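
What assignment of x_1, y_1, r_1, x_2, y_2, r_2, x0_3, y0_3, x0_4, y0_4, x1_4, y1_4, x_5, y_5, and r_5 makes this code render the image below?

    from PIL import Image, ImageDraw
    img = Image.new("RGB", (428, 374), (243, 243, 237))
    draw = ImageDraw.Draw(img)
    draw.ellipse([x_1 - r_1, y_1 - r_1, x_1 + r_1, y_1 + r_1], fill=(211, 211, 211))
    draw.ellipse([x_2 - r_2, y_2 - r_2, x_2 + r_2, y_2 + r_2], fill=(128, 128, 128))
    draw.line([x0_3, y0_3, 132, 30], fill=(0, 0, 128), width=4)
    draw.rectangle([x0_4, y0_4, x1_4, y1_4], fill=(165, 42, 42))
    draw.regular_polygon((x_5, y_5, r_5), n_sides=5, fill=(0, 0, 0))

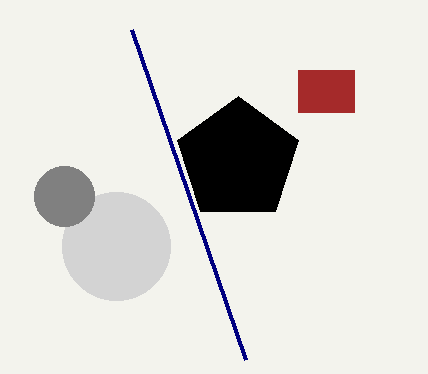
x_1 = 116, y_1 = 246, r_1 = 54, x_2 = 64, y_2 = 196, r_2 = 30, x0_3 = 246, y0_3 = 360, x0_4 = 298, y0_4 = 70, x1_4 = 354, y1_4 = 112, x_5 = 238, y_5 = 160, r_5 = 64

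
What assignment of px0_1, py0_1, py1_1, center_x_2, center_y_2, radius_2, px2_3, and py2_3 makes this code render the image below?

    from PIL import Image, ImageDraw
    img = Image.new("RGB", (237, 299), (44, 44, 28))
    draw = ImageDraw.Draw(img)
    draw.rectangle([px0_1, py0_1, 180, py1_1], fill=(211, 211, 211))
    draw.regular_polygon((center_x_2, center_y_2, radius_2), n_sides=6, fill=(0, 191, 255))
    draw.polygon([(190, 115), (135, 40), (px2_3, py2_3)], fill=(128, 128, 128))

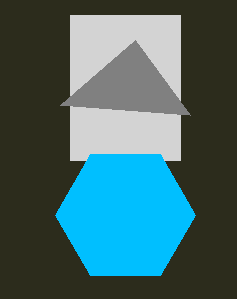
px0_1 = 70; py0_1 = 15; py1_1 = 160; center_x_2 = 125; center_y_2 = 215; radius_2 = 70; px2_3 = 60; py2_3 = 105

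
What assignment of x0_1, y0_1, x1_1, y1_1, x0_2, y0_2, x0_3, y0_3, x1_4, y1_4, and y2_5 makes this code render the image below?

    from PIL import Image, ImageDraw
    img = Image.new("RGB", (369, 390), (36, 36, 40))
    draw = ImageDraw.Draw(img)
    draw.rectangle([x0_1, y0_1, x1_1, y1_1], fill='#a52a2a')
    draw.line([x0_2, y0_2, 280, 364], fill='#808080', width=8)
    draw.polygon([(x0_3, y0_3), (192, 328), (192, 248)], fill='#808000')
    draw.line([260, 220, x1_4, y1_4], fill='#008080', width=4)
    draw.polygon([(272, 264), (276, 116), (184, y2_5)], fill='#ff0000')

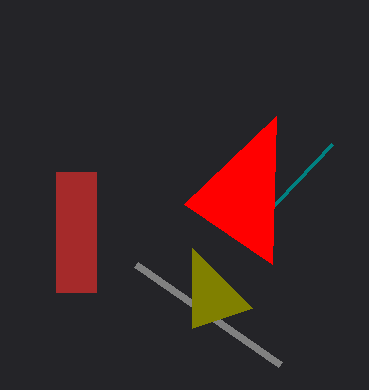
x0_1 = 56, y0_1 = 172, x1_1 = 96, y1_1 = 292, x0_2 = 136, y0_2 = 264, x0_3 = 252, y0_3 = 308, x1_4 = 332, y1_4 = 144, y2_5 = 204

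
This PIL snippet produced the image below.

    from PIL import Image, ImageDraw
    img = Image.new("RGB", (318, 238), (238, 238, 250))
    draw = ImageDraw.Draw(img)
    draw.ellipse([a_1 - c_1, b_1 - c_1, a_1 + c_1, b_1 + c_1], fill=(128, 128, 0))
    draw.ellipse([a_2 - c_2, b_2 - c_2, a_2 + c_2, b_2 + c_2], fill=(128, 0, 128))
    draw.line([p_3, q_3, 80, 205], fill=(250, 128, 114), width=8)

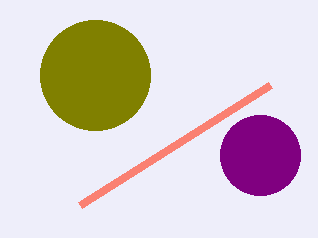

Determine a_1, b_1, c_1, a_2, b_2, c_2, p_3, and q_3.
a_1 = 95
b_1 = 75
c_1 = 55
a_2 = 260
b_2 = 155
c_2 = 40
p_3 = 270
q_3 = 85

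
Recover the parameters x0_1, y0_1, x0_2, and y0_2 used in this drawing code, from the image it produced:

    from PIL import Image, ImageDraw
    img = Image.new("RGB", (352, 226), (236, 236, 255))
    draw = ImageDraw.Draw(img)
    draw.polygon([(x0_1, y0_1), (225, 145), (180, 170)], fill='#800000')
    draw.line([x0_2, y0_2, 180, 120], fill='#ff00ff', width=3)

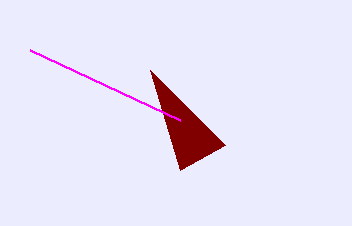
x0_1 = 150
y0_1 = 70
x0_2 = 30
y0_2 = 50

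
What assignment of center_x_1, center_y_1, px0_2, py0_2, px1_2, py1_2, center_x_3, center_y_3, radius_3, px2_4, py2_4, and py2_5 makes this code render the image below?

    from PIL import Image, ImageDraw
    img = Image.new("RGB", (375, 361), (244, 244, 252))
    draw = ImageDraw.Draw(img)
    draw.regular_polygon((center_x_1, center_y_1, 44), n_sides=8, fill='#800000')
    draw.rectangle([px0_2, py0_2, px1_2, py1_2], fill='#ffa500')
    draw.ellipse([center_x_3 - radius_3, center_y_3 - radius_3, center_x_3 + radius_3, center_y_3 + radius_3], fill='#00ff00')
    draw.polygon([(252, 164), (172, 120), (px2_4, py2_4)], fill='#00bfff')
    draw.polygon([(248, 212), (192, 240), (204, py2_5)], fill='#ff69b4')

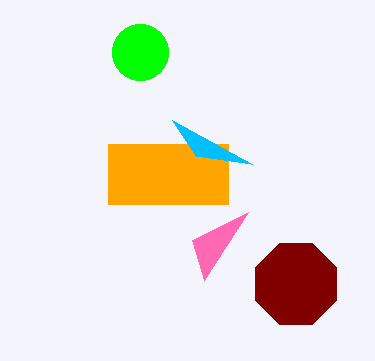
center_x_1 = 296; center_y_1 = 284; px0_2 = 108; py0_2 = 144; px1_2 = 228; py1_2 = 204; center_x_3 = 140; center_y_3 = 52; radius_3 = 28; px2_4 = 196; py2_4 = 156; py2_5 = 280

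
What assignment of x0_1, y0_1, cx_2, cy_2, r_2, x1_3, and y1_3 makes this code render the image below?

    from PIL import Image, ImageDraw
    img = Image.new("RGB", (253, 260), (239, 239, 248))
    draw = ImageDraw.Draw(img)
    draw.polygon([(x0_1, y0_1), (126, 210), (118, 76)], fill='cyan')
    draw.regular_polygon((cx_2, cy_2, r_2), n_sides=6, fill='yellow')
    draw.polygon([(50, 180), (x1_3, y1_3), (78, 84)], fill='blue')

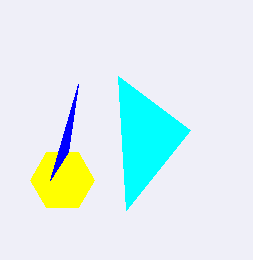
x0_1 = 190, y0_1 = 130, cx_2 = 62, cy_2 = 180, r_2 = 32, x1_3 = 68, y1_3 = 152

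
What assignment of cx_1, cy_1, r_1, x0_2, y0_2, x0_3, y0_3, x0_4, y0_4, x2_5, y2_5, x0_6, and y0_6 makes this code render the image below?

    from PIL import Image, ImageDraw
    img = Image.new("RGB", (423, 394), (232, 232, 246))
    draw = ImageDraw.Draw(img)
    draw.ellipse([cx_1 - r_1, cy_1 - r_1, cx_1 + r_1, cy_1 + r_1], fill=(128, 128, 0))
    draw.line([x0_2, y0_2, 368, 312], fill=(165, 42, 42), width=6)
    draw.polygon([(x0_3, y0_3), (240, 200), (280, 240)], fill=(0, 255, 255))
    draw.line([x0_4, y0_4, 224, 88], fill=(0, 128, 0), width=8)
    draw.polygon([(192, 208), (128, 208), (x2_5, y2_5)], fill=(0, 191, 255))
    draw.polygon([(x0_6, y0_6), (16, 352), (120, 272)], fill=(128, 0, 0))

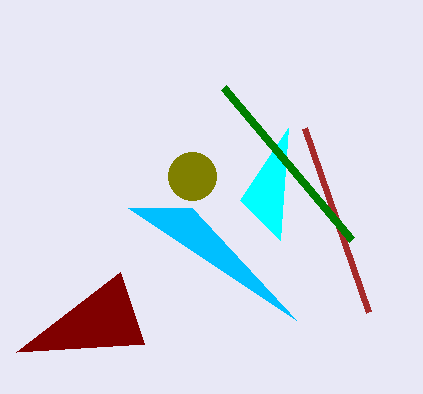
cx_1 = 192, cy_1 = 176, r_1 = 24, x0_2 = 304, y0_2 = 128, x0_3 = 288, y0_3 = 128, x0_4 = 352, y0_4 = 240, x2_5 = 296, y2_5 = 320, x0_6 = 144, y0_6 = 344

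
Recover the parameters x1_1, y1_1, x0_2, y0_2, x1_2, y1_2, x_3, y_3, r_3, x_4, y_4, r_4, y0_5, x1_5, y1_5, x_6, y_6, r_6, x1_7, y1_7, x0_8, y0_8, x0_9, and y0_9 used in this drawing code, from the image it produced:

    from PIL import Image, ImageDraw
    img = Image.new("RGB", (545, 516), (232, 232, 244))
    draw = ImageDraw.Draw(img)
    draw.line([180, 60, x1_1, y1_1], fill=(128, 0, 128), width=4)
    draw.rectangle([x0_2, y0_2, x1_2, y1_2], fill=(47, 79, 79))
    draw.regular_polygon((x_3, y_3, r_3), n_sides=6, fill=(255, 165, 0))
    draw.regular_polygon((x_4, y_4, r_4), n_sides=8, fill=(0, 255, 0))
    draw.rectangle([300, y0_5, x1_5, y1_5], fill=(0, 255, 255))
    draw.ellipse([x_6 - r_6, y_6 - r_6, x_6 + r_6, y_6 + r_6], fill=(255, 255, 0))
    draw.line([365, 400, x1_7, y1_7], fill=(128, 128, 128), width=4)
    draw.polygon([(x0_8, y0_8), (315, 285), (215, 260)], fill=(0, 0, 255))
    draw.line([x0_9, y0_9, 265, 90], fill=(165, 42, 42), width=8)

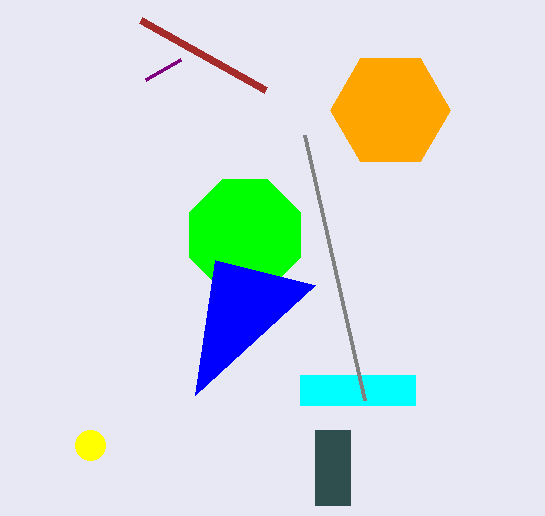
x1_1 = 145
y1_1 = 80
x0_2 = 315
y0_2 = 430
x1_2 = 350
y1_2 = 505
x_3 = 390
y_3 = 110
r_3 = 60
x_4 = 245
y_4 = 235
r_4 = 60
y0_5 = 375
x1_5 = 415
y1_5 = 405
x_6 = 90
y_6 = 445
r_6 = 15
x1_7 = 305
y1_7 = 135
x0_8 = 195
y0_8 = 395
x0_9 = 140
y0_9 = 20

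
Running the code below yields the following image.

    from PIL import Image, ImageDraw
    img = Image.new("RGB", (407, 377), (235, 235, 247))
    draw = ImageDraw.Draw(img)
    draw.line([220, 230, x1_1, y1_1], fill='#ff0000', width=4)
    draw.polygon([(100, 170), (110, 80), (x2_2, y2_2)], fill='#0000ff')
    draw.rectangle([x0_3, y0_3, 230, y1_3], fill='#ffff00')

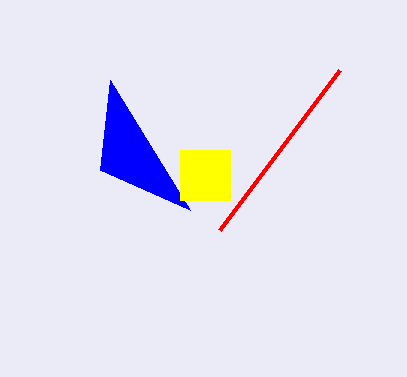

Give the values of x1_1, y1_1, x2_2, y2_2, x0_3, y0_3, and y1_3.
x1_1 = 340
y1_1 = 70
x2_2 = 190
y2_2 = 210
x0_3 = 180
y0_3 = 150
y1_3 = 200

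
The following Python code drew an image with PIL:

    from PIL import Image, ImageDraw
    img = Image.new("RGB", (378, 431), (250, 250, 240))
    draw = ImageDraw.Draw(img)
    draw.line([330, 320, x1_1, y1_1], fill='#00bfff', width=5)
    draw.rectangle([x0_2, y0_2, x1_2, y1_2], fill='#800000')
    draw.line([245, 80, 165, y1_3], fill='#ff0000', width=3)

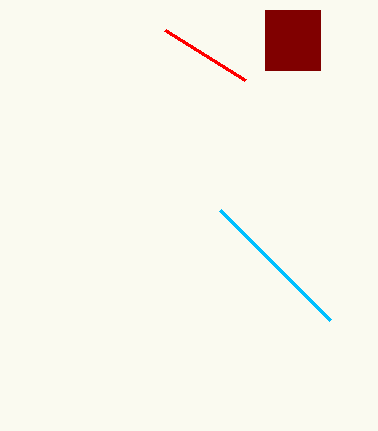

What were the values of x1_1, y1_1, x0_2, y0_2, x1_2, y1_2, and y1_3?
x1_1 = 220
y1_1 = 210
x0_2 = 265
y0_2 = 10
x1_2 = 320
y1_2 = 70
y1_3 = 30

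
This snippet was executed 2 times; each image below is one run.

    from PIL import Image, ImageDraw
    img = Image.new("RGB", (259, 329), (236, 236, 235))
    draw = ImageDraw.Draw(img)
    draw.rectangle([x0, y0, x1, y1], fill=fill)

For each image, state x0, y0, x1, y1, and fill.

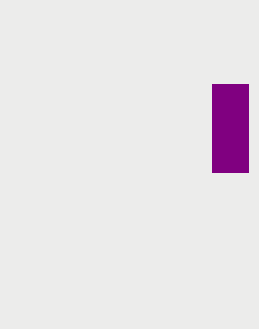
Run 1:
x0 = 212, y0 = 84, x1 = 248, y1 = 172, fill = 'purple'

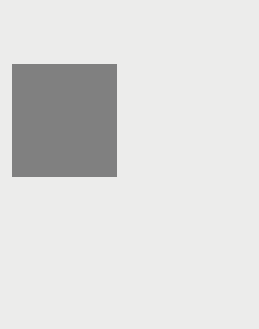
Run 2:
x0 = 12, y0 = 64, x1 = 116, y1 = 176, fill = 'gray'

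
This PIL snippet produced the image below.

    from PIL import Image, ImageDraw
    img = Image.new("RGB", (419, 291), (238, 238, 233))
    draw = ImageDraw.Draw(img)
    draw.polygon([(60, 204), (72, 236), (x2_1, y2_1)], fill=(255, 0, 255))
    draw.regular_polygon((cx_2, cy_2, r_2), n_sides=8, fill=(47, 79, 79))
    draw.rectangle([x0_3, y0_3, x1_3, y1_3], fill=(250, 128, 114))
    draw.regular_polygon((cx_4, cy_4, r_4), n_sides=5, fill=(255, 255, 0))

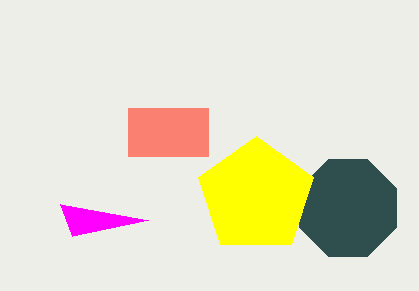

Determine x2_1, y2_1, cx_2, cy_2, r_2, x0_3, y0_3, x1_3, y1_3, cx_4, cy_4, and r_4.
x2_1 = 148, y2_1 = 220, cx_2 = 348, cy_2 = 208, r_2 = 52, x0_3 = 128, y0_3 = 108, x1_3 = 208, y1_3 = 156, cx_4 = 256, cy_4 = 196, r_4 = 60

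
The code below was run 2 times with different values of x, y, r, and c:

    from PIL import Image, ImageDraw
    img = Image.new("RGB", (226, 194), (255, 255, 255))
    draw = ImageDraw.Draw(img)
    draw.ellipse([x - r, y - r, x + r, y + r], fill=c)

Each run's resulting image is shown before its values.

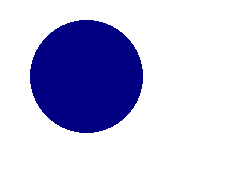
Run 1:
x = 86, y = 76, r = 56, c = 'navy'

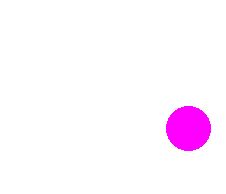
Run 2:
x = 188
y = 128
r = 22
c = 'magenta'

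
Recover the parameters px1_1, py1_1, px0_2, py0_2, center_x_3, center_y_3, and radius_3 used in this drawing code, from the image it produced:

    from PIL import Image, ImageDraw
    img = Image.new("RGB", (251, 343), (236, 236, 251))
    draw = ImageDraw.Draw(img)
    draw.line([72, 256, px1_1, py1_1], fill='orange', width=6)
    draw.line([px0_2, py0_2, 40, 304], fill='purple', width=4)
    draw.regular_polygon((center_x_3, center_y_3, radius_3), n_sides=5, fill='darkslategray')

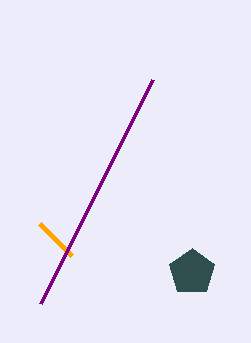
px1_1 = 40, py1_1 = 224, px0_2 = 152, py0_2 = 80, center_x_3 = 192, center_y_3 = 272, radius_3 = 24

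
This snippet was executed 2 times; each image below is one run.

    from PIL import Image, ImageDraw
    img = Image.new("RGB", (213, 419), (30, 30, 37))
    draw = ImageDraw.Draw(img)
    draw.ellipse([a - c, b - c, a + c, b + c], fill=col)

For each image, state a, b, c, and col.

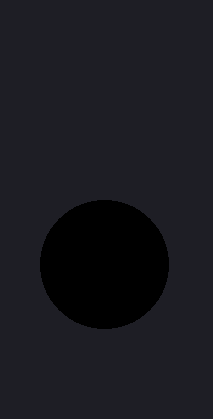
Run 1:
a = 104
b = 264
c = 64
col = 'black'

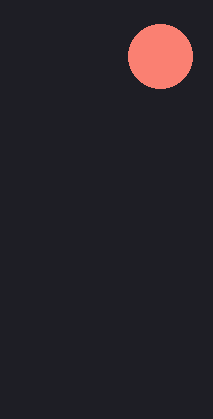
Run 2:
a = 160
b = 56
c = 32
col = 'salmon'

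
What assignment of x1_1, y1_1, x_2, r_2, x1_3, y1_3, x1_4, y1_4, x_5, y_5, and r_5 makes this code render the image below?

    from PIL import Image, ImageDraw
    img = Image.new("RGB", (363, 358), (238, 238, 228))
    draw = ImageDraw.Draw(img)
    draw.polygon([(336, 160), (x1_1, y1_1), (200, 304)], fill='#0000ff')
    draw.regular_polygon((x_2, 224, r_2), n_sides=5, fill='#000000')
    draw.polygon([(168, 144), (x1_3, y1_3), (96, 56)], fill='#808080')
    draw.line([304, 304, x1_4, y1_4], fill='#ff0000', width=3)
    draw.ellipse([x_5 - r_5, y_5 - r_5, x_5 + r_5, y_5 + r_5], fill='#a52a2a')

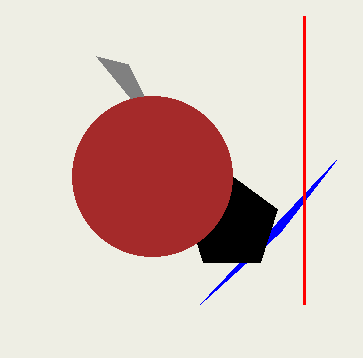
x1_1 = 280
y1_1 = 232
x_2 = 232
r_2 = 48
x1_3 = 128
y1_3 = 64
x1_4 = 304
y1_4 = 16
x_5 = 152
y_5 = 176
r_5 = 80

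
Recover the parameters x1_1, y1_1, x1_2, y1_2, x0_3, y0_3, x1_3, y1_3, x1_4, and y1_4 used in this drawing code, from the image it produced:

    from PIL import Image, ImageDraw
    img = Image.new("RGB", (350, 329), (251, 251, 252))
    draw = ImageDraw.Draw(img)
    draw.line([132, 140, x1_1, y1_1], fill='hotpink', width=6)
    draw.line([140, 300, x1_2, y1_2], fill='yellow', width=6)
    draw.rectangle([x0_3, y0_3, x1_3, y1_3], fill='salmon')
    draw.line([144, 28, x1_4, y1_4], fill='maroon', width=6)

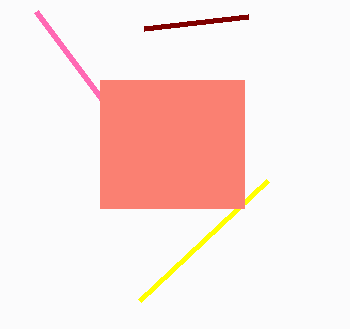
x1_1 = 36
y1_1 = 12
x1_2 = 268
y1_2 = 180
x0_3 = 100
y0_3 = 80
x1_3 = 244
y1_3 = 208
x1_4 = 248
y1_4 = 16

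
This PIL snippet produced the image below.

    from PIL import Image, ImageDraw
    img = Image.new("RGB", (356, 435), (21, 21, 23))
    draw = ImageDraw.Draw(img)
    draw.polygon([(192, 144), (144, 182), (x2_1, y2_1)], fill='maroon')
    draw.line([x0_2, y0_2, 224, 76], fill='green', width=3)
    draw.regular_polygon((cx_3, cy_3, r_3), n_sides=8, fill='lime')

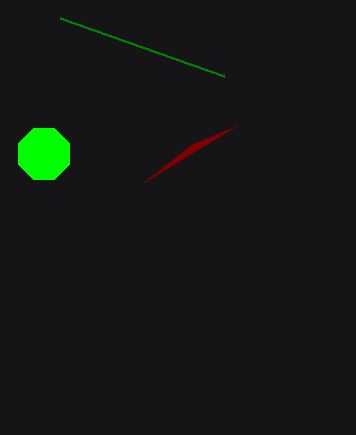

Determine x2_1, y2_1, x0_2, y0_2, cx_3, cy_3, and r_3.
x2_1 = 236, y2_1 = 126, x0_2 = 60, y0_2 = 18, cx_3 = 44, cy_3 = 154, r_3 = 28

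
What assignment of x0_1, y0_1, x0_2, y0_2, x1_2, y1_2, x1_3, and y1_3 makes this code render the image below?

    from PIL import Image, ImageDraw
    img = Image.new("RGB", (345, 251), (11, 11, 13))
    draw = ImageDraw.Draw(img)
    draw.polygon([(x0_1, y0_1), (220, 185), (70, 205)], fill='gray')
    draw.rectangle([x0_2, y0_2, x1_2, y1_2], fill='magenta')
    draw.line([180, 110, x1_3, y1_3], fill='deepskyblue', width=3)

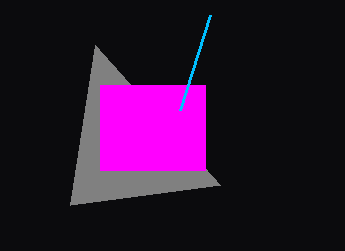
x0_1 = 95
y0_1 = 45
x0_2 = 100
y0_2 = 85
x1_2 = 205
y1_2 = 170
x1_3 = 210
y1_3 = 15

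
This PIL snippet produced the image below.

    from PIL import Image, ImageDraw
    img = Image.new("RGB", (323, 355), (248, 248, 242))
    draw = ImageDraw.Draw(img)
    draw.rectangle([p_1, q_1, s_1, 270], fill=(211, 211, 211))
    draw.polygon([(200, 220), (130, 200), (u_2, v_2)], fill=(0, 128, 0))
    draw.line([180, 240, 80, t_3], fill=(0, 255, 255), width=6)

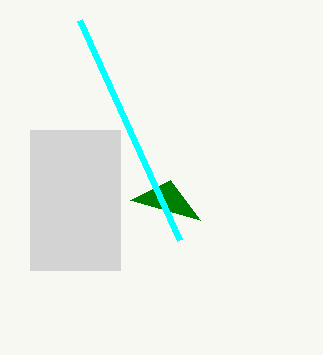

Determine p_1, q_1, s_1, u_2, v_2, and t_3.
p_1 = 30
q_1 = 130
s_1 = 120
u_2 = 170
v_2 = 180
t_3 = 20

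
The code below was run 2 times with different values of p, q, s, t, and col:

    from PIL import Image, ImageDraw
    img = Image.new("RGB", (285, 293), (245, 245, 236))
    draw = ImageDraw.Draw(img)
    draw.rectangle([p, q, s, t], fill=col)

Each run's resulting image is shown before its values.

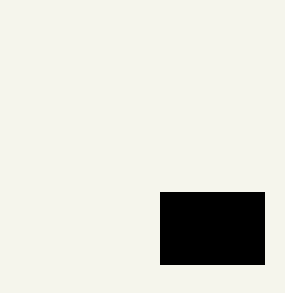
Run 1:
p = 160, q = 192, s = 264, t = 264, col = 'black'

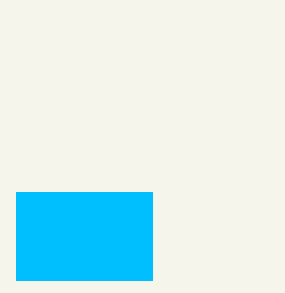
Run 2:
p = 16
q = 192
s = 152
t = 280
col = 'deepskyblue'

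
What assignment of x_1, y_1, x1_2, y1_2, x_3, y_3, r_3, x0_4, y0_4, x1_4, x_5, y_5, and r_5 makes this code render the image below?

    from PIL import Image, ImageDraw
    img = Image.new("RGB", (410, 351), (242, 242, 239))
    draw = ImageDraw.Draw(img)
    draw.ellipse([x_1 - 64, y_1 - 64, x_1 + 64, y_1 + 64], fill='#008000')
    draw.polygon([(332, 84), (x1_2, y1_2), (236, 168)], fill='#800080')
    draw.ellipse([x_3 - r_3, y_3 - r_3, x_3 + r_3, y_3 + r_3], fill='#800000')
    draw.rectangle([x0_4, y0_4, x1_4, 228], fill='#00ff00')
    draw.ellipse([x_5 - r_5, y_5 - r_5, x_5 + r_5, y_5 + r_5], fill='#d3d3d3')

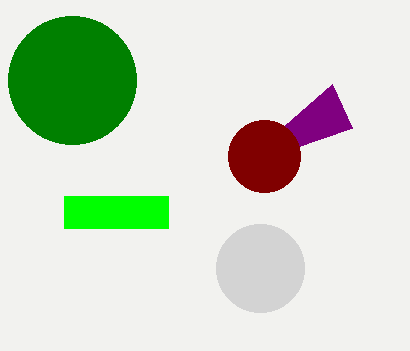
x_1 = 72; y_1 = 80; x1_2 = 352; y1_2 = 128; x_3 = 264; y_3 = 156; r_3 = 36; x0_4 = 64; y0_4 = 196; x1_4 = 168; x_5 = 260; y_5 = 268; r_5 = 44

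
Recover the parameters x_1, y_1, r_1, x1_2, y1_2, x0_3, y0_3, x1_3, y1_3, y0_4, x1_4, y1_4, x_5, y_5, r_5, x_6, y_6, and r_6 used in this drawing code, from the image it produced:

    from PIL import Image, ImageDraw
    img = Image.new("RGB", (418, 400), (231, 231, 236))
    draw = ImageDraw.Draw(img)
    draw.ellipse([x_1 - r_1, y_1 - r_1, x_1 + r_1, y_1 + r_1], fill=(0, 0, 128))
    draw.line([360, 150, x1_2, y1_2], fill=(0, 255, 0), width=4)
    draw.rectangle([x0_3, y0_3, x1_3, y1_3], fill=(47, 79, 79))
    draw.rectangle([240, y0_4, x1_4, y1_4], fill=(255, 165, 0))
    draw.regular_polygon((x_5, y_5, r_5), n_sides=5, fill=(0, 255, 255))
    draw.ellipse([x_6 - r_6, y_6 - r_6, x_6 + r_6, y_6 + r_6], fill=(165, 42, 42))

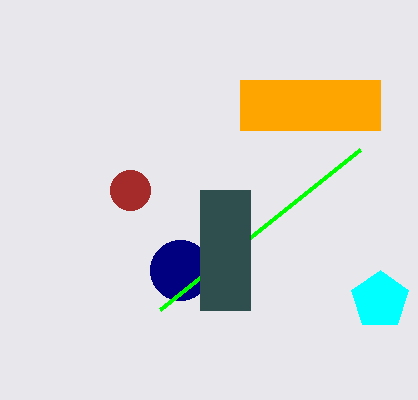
x_1 = 180, y_1 = 270, r_1 = 30, x1_2 = 160, y1_2 = 310, x0_3 = 200, y0_3 = 190, x1_3 = 250, y1_3 = 310, y0_4 = 80, x1_4 = 380, y1_4 = 130, x_5 = 380, y_5 = 300, r_5 = 30, x_6 = 130, y_6 = 190, r_6 = 20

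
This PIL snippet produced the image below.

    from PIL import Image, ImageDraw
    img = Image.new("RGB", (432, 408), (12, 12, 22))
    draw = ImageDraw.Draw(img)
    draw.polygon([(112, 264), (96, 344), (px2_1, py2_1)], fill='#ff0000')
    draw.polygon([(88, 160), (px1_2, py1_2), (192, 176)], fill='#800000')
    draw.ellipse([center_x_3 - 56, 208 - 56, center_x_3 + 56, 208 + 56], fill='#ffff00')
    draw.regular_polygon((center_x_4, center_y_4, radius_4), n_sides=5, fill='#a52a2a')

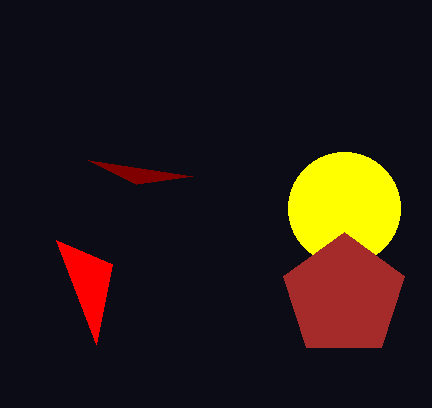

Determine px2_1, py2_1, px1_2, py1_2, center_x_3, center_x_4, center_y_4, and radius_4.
px2_1 = 56, py2_1 = 240, px1_2 = 136, py1_2 = 184, center_x_3 = 344, center_x_4 = 344, center_y_4 = 296, radius_4 = 64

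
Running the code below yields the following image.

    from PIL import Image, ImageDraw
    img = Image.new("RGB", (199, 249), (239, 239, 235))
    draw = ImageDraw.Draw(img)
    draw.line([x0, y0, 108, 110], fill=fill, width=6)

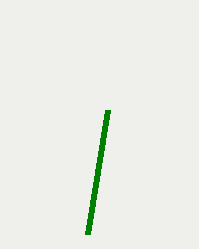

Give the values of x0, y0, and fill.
x0 = 88; y0 = 234; fill = 'green'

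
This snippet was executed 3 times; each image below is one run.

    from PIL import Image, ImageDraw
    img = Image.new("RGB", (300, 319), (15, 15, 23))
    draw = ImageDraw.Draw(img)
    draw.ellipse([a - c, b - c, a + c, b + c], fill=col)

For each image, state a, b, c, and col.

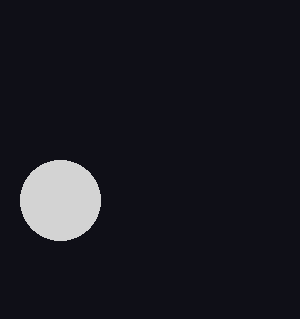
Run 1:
a = 60; b = 200; c = 40; col = 'lightgray'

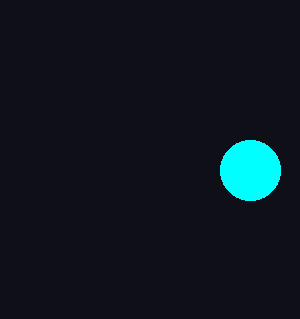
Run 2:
a = 250, b = 170, c = 30, col = 'cyan'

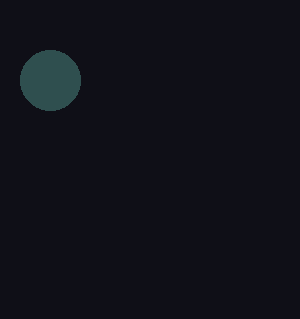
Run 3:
a = 50
b = 80
c = 30
col = 'darkslategray'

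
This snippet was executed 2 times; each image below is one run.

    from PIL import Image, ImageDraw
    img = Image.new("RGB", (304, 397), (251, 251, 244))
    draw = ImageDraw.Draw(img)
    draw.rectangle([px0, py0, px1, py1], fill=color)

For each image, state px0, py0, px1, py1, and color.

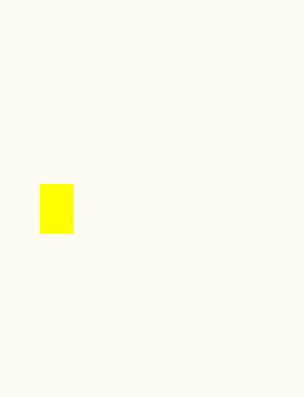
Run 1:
px0 = 40, py0 = 184, px1 = 72, py1 = 232, color = 'yellow'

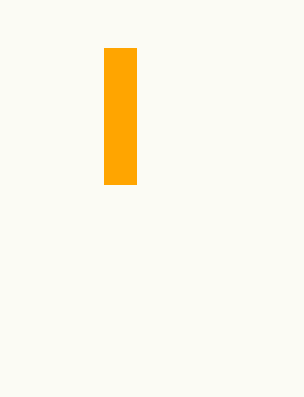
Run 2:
px0 = 104; py0 = 48; px1 = 136; py1 = 184; color = 'orange'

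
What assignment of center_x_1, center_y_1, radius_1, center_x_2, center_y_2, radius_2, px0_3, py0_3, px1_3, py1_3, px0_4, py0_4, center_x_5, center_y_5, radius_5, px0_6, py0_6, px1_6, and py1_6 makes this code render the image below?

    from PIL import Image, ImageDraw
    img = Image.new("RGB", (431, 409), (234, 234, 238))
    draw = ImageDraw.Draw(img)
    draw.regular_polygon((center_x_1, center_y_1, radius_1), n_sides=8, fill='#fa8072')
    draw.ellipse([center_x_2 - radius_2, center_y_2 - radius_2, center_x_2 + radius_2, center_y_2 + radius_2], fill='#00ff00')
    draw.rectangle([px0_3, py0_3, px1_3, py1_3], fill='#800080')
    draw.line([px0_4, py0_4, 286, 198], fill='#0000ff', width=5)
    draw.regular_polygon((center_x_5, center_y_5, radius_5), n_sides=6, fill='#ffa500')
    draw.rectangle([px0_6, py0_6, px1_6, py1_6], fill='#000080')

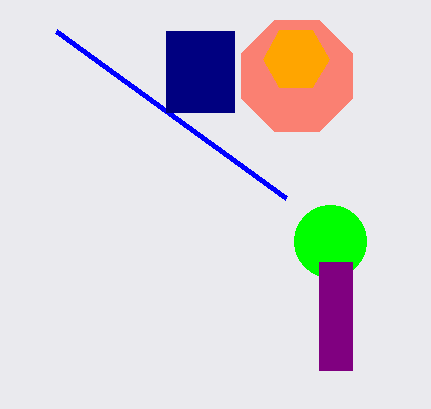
center_x_1 = 297
center_y_1 = 76
radius_1 = 60
center_x_2 = 330
center_y_2 = 241
radius_2 = 36
px0_3 = 319
py0_3 = 262
px1_3 = 352
py1_3 = 370
px0_4 = 56
py0_4 = 31
center_x_5 = 296
center_y_5 = 59
radius_5 = 33
px0_6 = 166
py0_6 = 31
px1_6 = 234
py1_6 = 112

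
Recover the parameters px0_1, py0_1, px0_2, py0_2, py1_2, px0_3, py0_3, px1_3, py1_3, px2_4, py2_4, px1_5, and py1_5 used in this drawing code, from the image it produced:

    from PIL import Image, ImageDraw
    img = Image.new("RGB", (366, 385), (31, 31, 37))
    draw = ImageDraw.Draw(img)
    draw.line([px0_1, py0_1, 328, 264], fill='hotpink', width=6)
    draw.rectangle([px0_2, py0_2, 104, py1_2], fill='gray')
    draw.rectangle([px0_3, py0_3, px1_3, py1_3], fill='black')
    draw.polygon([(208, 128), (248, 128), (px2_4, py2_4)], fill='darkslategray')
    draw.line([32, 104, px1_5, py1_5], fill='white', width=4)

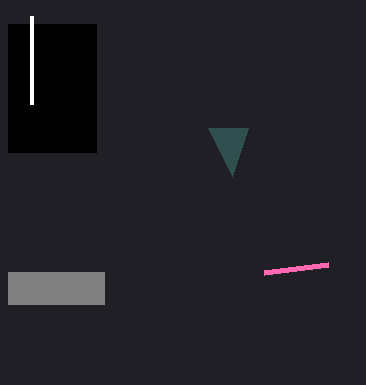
px0_1 = 264
py0_1 = 272
px0_2 = 8
py0_2 = 272
py1_2 = 304
px0_3 = 8
py0_3 = 24
px1_3 = 96
py1_3 = 152
px2_4 = 232
py2_4 = 176
px1_5 = 32
py1_5 = 16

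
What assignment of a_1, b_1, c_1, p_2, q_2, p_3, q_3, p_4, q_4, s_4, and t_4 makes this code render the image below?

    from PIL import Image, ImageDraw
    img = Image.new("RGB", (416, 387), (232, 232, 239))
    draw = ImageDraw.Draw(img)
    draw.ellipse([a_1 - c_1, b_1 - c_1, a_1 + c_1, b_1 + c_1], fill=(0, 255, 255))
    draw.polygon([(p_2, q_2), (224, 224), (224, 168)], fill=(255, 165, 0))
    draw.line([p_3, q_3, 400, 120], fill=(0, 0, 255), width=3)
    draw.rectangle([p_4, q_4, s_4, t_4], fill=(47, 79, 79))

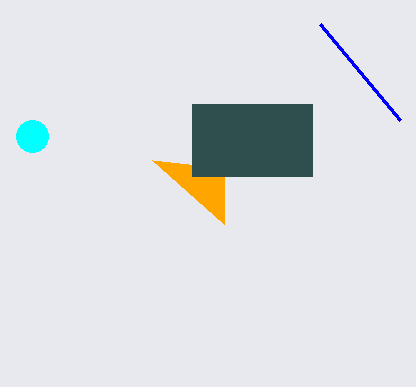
a_1 = 32, b_1 = 136, c_1 = 16, p_2 = 152, q_2 = 160, p_3 = 320, q_3 = 24, p_4 = 192, q_4 = 104, s_4 = 312, t_4 = 176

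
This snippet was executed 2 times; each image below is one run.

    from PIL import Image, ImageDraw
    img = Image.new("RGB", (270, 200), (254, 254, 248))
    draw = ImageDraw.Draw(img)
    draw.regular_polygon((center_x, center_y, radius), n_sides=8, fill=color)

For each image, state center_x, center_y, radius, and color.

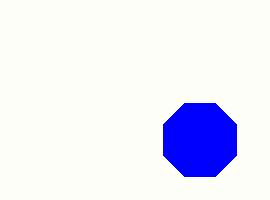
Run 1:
center_x = 200; center_y = 140; radius = 40; color = 'blue'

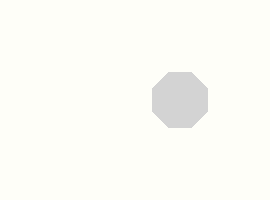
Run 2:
center_x = 180; center_y = 100; radius = 30; color = 'lightgray'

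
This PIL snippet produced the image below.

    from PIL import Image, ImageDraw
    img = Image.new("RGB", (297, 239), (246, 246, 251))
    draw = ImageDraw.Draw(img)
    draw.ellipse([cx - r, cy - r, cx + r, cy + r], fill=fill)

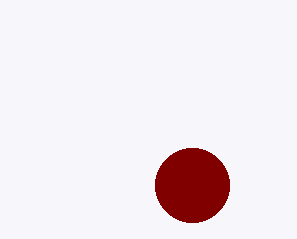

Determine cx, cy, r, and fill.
cx = 192; cy = 185; r = 37; fill = 'maroon'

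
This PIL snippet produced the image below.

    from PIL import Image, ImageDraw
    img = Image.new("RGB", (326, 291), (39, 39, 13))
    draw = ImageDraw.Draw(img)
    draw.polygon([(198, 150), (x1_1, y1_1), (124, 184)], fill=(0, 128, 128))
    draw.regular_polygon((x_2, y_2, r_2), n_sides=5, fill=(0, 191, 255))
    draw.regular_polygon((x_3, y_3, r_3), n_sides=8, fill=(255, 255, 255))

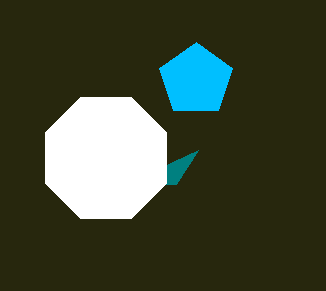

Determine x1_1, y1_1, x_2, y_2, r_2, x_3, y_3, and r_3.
x1_1 = 176, y1_1 = 184, x_2 = 196, y_2 = 80, r_2 = 38, x_3 = 106, y_3 = 158, r_3 = 66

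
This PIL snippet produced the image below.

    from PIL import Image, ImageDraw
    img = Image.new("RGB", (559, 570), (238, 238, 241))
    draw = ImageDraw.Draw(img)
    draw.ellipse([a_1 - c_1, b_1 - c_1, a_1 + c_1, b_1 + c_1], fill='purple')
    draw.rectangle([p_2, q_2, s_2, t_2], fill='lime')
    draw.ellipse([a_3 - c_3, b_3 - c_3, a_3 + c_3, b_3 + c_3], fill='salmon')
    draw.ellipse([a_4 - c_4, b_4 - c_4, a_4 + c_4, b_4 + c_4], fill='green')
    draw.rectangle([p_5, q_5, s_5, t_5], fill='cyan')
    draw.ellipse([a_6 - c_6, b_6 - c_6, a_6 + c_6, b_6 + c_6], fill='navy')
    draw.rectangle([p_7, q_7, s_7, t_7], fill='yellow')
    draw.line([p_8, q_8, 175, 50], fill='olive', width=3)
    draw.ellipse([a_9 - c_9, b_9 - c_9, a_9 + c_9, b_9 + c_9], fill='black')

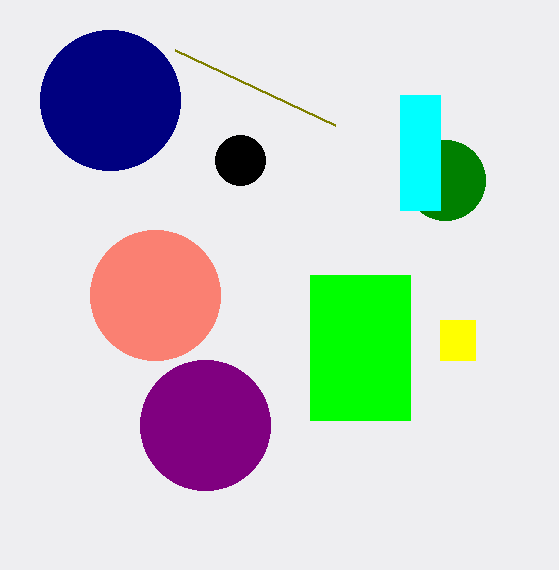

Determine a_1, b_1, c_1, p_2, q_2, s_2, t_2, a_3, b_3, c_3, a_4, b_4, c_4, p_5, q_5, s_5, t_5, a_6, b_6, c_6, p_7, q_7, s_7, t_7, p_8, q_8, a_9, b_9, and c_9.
a_1 = 205; b_1 = 425; c_1 = 65; p_2 = 310; q_2 = 275; s_2 = 410; t_2 = 420; a_3 = 155; b_3 = 295; c_3 = 65; a_4 = 445; b_4 = 180; c_4 = 40; p_5 = 400; q_5 = 95; s_5 = 440; t_5 = 210; a_6 = 110; b_6 = 100; c_6 = 70; p_7 = 440; q_7 = 320; s_7 = 475; t_7 = 360; p_8 = 335; q_8 = 125; a_9 = 240; b_9 = 160; c_9 = 25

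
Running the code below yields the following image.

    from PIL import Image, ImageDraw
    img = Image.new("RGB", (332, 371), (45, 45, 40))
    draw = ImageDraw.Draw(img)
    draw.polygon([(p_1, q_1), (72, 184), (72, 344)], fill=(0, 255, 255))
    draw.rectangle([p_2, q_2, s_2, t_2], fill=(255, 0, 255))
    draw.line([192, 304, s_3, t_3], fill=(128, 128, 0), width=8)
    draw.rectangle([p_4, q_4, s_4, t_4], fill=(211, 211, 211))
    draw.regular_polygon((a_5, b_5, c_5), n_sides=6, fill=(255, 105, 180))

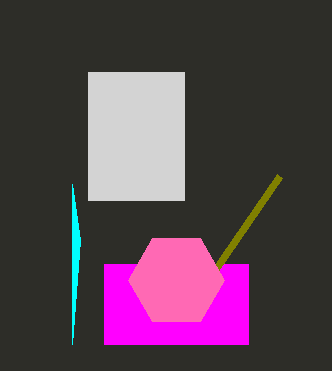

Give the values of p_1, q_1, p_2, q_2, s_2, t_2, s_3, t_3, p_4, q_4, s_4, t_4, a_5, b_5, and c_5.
p_1 = 80, q_1 = 240, p_2 = 104, q_2 = 264, s_2 = 248, t_2 = 344, s_3 = 280, t_3 = 176, p_4 = 88, q_4 = 72, s_4 = 184, t_4 = 200, a_5 = 176, b_5 = 280, c_5 = 48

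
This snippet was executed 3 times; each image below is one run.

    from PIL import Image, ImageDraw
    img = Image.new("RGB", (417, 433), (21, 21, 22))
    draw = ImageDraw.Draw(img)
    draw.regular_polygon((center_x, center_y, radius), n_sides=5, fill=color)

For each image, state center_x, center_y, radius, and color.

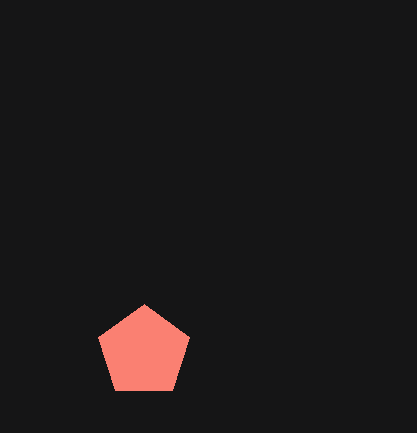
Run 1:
center_x = 144, center_y = 352, radius = 48, color = 'salmon'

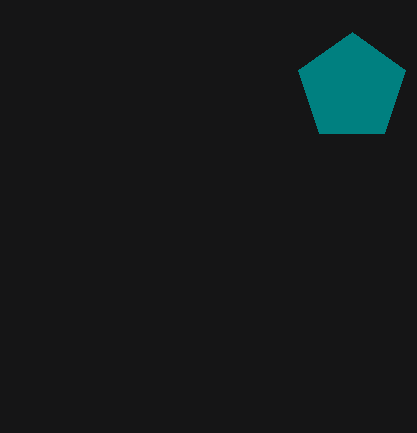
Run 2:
center_x = 352
center_y = 88
radius = 56
color = 'teal'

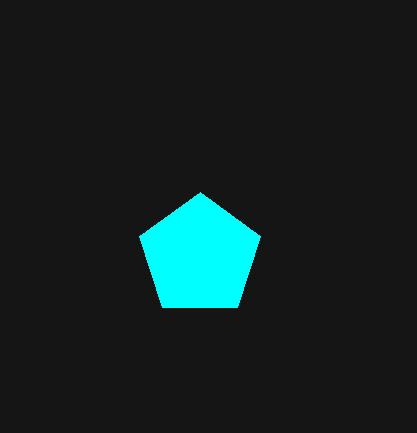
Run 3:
center_x = 200
center_y = 256
radius = 64
color = 'cyan'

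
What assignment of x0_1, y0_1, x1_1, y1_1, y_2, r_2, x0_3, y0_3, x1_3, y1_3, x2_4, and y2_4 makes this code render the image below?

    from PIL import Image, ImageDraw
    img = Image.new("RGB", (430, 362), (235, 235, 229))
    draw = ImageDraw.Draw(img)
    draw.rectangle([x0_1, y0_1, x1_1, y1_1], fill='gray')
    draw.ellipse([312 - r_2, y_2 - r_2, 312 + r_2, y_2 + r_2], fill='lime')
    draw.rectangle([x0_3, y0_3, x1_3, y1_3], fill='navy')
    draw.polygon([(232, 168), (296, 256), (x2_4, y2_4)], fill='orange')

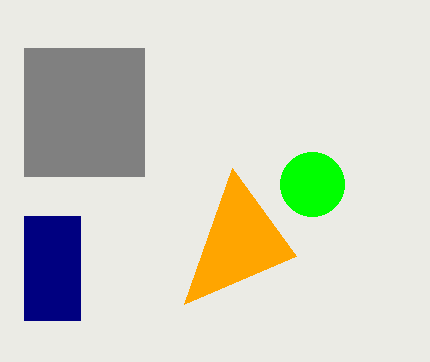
x0_1 = 24, y0_1 = 48, x1_1 = 144, y1_1 = 176, y_2 = 184, r_2 = 32, x0_3 = 24, y0_3 = 216, x1_3 = 80, y1_3 = 320, x2_4 = 184, y2_4 = 304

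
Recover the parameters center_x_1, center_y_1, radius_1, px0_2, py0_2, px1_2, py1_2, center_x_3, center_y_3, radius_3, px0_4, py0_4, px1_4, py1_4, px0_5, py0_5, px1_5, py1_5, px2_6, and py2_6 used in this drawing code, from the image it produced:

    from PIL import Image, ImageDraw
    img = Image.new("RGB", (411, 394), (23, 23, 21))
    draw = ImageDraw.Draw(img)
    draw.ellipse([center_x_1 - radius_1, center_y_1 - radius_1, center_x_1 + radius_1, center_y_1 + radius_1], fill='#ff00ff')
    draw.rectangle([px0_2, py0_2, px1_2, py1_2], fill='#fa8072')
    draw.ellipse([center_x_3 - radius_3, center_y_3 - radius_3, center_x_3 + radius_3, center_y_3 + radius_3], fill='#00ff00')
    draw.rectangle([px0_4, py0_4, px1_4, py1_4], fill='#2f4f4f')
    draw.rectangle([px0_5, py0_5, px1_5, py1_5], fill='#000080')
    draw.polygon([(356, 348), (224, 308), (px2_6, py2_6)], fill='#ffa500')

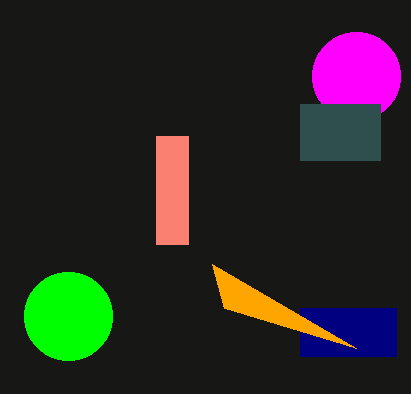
center_x_1 = 356, center_y_1 = 76, radius_1 = 44, px0_2 = 156, py0_2 = 136, px1_2 = 188, py1_2 = 244, center_x_3 = 68, center_y_3 = 316, radius_3 = 44, px0_4 = 300, py0_4 = 104, px1_4 = 380, py1_4 = 160, px0_5 = 300, py0_5 = 308, px1_5 = 396, py1_5 = 356, px2_6 = 212, py2_6 = 264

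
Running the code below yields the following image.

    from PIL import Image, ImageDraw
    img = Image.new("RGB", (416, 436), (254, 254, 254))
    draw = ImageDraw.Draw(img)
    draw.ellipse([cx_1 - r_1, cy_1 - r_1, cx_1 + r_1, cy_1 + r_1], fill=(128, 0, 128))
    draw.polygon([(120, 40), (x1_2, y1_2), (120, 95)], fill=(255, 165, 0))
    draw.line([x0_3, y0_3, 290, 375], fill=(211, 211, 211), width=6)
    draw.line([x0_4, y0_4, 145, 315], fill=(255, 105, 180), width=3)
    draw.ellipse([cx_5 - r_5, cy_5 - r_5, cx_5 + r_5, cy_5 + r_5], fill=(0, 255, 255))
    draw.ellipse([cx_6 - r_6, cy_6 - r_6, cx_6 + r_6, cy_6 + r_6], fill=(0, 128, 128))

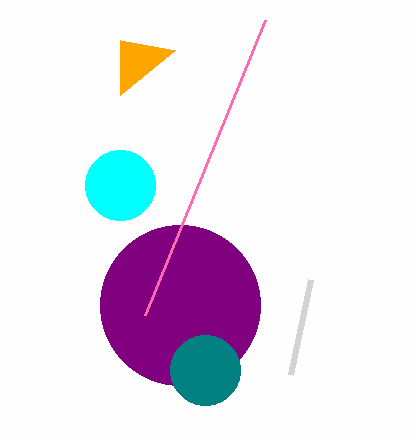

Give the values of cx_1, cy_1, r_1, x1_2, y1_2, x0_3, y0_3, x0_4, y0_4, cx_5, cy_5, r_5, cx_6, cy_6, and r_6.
cx_1 = 180, cy_1 = 305, r_1 = 80, x1_2 = 175, y1_2 = 50, x0_3 = 310, y0_3 = 280, x0_4 = 265, y0_4 = 20, cx_5 = 120, cy_5 = 185, r_5 = 35, cx_6 = 205, cy_6 = 370, r_6 = 35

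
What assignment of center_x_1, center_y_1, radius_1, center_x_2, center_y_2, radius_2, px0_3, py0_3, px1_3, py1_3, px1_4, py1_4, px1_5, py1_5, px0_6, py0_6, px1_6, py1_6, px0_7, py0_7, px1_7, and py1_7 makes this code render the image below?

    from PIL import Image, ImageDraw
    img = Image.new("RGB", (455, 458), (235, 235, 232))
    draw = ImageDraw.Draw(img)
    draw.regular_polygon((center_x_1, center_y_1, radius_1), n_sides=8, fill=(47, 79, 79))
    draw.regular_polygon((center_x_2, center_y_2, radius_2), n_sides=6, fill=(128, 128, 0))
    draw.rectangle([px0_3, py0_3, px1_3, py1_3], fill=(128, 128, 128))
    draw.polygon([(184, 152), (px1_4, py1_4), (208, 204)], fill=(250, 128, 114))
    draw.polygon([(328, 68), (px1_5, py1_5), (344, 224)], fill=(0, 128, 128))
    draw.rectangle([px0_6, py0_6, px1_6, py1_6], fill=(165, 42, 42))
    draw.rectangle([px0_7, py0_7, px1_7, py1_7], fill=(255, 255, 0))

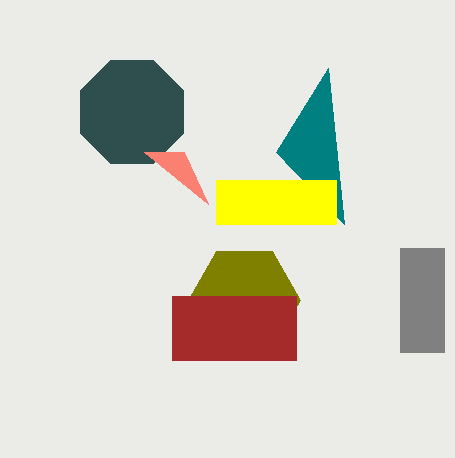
center_x_1 = 132; center_y_1 = 112; radius_1 = 56; center_x_2 = 244; center_y_2 = 300; radius_2 = 56; px0_3 = 400; py0_3 = 248; px1_3 = 444; py1_3 = 352; px1_4 = 144; py1_4 = 152; px1_5 = 276; py1_5 = 152; px0_6 = 172; py0_6 = 296; px1_6 = 296; py1_6 = 360; px0_7 = 216; py0_7 = 180; px1_7 = 336; py1_7 = 224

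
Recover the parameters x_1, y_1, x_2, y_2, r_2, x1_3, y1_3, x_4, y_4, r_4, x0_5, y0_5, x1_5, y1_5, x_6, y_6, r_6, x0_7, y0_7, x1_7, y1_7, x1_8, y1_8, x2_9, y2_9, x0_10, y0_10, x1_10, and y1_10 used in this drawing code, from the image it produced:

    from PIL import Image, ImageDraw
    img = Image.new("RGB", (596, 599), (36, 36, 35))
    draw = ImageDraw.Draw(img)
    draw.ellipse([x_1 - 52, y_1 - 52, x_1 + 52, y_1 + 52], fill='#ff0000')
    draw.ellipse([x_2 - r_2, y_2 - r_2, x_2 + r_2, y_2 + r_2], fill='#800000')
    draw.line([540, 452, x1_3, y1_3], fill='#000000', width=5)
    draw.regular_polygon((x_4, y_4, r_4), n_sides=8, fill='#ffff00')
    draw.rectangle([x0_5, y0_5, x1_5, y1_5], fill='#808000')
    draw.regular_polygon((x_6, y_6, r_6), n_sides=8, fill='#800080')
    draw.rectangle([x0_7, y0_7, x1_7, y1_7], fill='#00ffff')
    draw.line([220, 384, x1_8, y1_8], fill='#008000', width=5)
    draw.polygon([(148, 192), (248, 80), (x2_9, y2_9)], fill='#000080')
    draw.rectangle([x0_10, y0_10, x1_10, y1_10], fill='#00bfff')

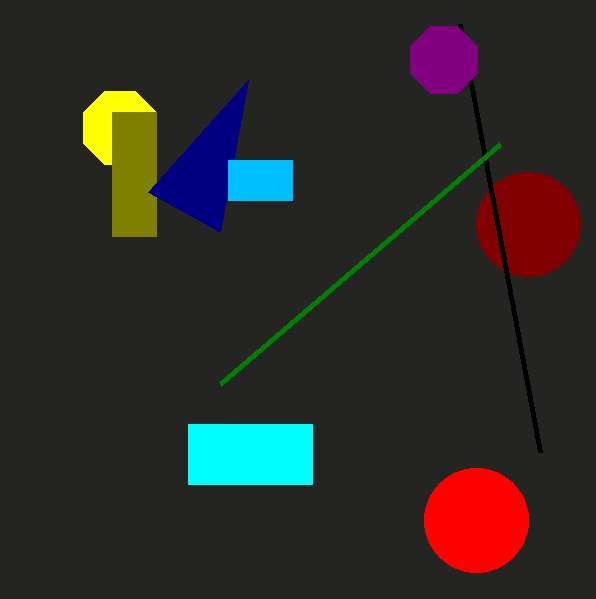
x_1 = 476; y_1 = 520; x_2 = 528; y_2 = 224; r_2 = 52; x1_3 = 460; y1_3 = 24; x_4 = 120; y_4 = 128; r_4 = 40; x0_5 = 112; y0_5 = 112; x1_5 = 156; y1_5 = 236; x_6 = 444; y_6 = 60; r_6 = 36; x0_7 = 188; y0_7 = 424; x1_7 = 312; y1_7 = 484; x1_8 = 500; y1_8 = 144; x2_9 = 220; y2_9 = 232; x0_10 = 228; y0_10 = 160; x1_10 = 292; y1_10 = 200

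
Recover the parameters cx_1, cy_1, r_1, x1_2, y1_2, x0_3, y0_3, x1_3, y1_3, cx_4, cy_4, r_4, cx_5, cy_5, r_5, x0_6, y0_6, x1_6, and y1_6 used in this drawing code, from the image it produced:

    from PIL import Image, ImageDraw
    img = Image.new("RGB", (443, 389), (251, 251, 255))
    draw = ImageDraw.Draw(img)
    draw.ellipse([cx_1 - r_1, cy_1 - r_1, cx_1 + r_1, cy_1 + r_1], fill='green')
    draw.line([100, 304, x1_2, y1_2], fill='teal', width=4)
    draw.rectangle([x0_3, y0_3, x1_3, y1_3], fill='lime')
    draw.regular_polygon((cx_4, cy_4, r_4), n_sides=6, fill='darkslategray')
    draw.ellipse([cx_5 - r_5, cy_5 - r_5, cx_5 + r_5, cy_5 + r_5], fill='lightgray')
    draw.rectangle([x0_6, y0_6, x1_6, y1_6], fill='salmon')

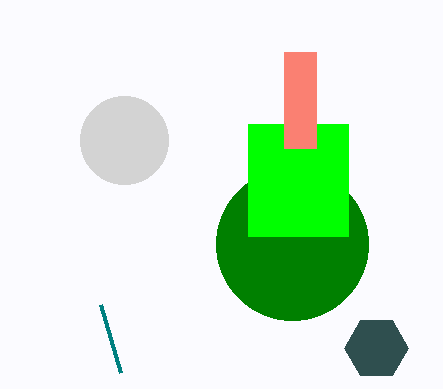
cx_1 = 292
cy_1 = 244
r_1 = 76
x1_2 = 120
y1_2 = 372
x0_3 = 248
y0_3 = 124
x1_3 = 348
y1_3 = 236
cx_4 = 376
cy_4 = 348
r_4 = 32
cx_5 = 124
cy_5 = 140
r_5 = 44
x0_6 = 284
y0_6 = 52
x1_6 = 316
y1_6 = 148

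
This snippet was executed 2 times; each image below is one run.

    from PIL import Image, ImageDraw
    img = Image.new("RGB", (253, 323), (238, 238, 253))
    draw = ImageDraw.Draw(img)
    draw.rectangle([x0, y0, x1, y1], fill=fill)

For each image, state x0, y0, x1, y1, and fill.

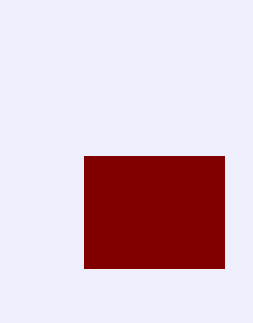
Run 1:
x0 = 84, y0 = 156, x1 = 224, y1 = 268, fill = 'maroon'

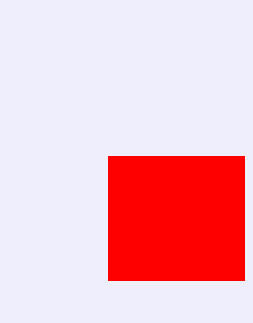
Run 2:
x0 = 108
y0 = 156
x1 = 244
y1 = 280
fill = 'red'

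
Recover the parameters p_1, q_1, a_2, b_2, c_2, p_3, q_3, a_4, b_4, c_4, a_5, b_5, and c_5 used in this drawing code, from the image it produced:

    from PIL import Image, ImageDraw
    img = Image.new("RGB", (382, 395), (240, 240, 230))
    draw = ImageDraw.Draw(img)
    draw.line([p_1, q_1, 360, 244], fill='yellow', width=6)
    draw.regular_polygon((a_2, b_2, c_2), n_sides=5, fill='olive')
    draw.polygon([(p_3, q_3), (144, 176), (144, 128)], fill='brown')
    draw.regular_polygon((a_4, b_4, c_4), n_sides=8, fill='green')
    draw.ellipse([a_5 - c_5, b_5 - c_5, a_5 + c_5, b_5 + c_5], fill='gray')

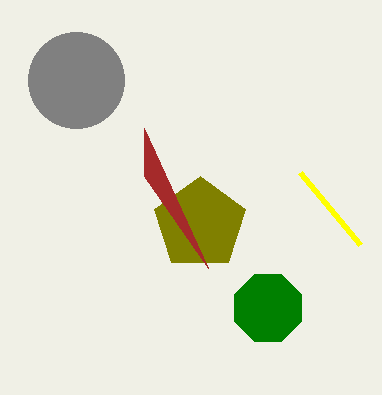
p_1 = 300, q_1 = 172, a_2 = 200, b_2 = 224, c_2 = 48, p_3 = 208, q_3 = 268, a_4 = 268, b_4 = 308, c_4 = 36, a_5 = 76, b_5 = 80, c_5 = 48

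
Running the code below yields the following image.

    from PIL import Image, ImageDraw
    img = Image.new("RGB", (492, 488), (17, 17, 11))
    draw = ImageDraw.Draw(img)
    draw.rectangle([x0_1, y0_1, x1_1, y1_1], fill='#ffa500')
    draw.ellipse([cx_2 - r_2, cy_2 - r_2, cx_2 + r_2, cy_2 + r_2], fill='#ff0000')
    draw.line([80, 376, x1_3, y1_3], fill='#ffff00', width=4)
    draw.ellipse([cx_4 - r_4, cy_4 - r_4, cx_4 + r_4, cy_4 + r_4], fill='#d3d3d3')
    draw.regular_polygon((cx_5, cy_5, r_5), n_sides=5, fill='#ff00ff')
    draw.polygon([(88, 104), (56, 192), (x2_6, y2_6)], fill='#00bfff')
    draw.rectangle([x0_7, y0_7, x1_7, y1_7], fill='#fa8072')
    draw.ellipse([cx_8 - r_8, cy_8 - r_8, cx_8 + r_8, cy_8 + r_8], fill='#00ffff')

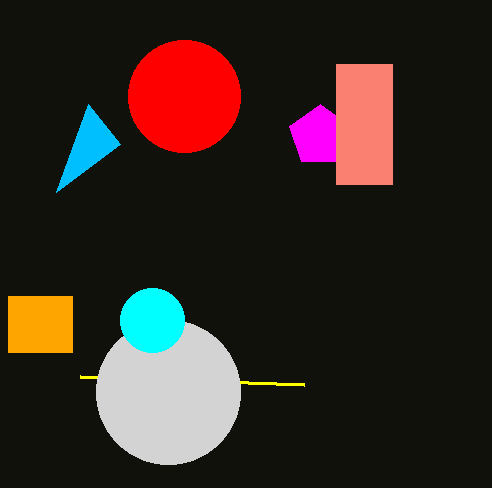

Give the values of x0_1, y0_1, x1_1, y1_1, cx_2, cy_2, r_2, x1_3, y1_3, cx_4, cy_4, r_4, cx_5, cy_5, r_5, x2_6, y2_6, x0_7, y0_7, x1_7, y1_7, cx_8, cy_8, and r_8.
x0_1 = 8; y0_1 = 296; x1_1 = 72; y1_1 = 352; cx_2 = 184; cy_2 = 96; r_2 = 56; x1_3 = 304; y1_3 = 384; cx_4 = 168; cy_4 = 392; r_4 = 72; cx_5 = 320; cy_5 = 136; r_5 = 32; x2_6 = 120; y2_6 = 144; x0_7 = 336; y0_7 = 64; x1_7 = 392; y1_7 = 184; cx_8 = 152; cy_8 = 320; r_8 = 32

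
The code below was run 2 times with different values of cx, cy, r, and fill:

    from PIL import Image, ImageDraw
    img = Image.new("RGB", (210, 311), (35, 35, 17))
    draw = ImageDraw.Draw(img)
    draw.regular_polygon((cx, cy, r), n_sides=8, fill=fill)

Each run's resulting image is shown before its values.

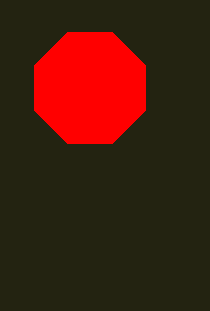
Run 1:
cx = 90, cy = 88, r = 60, fill = 'red'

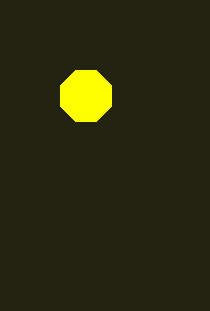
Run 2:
cx = 86, cy = 96, r = 28, fill = 'yellow'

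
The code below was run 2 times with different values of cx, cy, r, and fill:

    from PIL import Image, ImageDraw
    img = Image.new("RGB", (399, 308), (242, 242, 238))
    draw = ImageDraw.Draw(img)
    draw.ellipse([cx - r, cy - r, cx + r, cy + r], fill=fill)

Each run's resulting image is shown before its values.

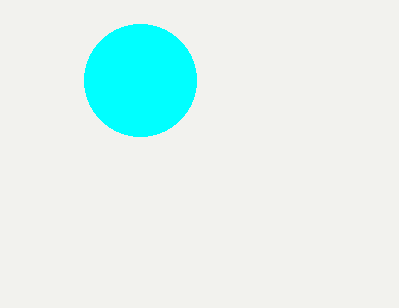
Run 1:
cx = 140
cy = 80
r = 56
fill = 'cyan'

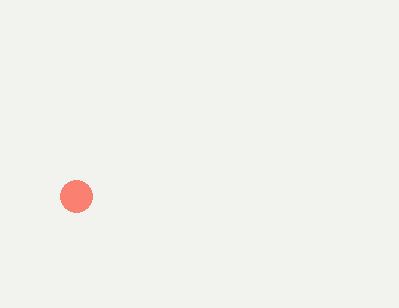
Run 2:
cx = 76
cy = 196
r = 16
fill = 'salmon'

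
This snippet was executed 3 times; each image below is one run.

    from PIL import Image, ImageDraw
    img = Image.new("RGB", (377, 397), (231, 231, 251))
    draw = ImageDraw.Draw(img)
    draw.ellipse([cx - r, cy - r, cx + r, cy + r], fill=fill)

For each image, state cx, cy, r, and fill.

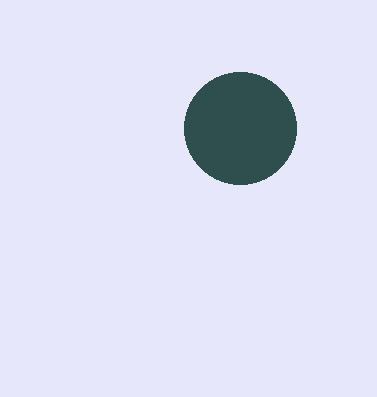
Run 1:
cx = 240
cy = 128
r = 56
fill = 'darkslategray'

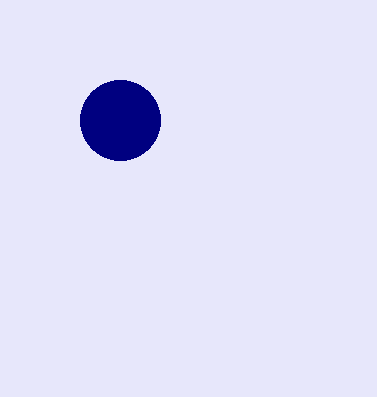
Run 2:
cx = 120; cy = 120; r = 40; fill = 'navy'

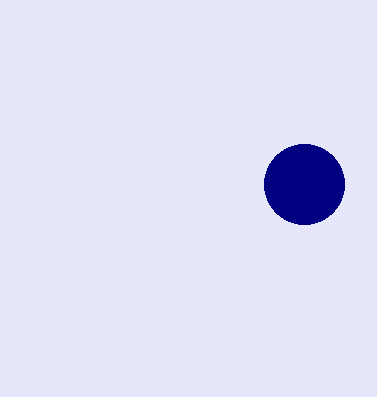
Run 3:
cx = 304
cy = 184
r = 40
fill = 'navy'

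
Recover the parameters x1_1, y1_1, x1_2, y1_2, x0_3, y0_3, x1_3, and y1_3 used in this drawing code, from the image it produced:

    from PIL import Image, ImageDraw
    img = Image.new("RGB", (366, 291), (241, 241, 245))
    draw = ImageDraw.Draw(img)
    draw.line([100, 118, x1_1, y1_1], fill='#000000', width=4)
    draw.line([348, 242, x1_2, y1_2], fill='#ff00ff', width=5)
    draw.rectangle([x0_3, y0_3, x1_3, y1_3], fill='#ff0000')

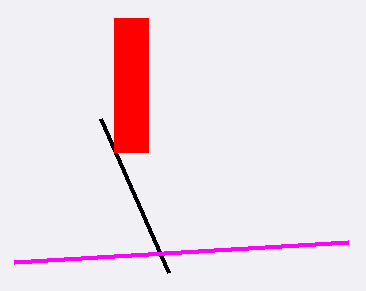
x1_1 = 168
y1_1 = 272
x1_2 = 14
y1_2 = 262
x0_3 = 114
y0_3 = 18
x1_3 = 148
y1_3 = 152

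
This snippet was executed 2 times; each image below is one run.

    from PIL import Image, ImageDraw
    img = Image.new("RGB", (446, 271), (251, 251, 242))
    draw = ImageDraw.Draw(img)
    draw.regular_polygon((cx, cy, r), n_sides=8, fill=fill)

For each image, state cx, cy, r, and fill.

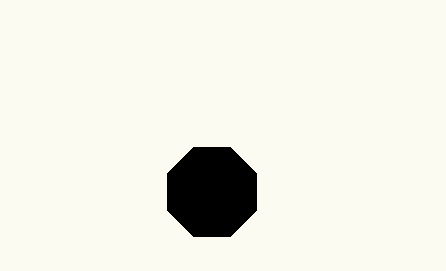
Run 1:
cx = 212, cy = 192, r = 48, fill = 'black'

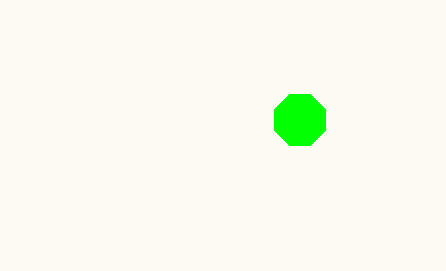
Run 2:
cx = 300; cy = 120; r = 28; fill = 'lime'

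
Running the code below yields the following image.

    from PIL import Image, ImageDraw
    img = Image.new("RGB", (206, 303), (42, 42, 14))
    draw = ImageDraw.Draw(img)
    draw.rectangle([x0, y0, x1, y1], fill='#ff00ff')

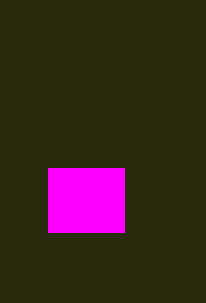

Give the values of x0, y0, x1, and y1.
x0 = 48; y0 = 168; x1 = 124; y1 = 232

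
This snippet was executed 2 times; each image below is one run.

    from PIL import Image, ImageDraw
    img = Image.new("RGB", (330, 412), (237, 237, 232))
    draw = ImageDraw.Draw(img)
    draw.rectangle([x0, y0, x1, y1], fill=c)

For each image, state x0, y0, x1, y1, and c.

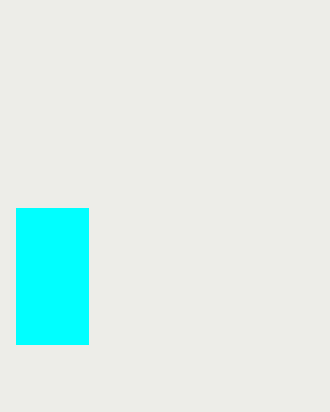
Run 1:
x0 = 16
y0 = 208
x1 = 88
y1 = 344
c = 'cyan'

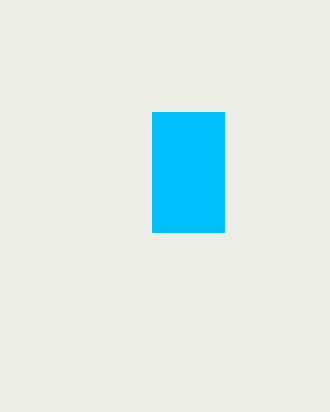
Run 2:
x0 = 152
y0 = 112
x1 = 224
y1 = 232
c = 'deepskyblue'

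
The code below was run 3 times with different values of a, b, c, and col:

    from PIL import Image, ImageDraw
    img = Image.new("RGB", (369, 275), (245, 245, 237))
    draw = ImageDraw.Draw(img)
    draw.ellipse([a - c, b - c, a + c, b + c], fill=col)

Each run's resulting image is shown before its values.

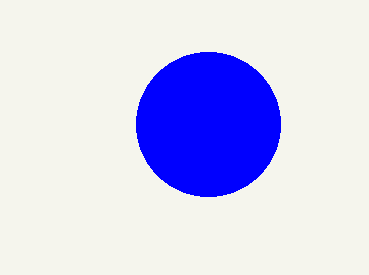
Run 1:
a = 208; b = 124; c = 72; col = 'blue'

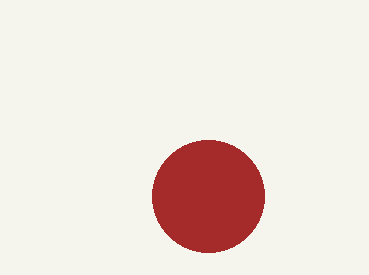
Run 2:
a = 208
b = 196
c = 56
col = 'brown'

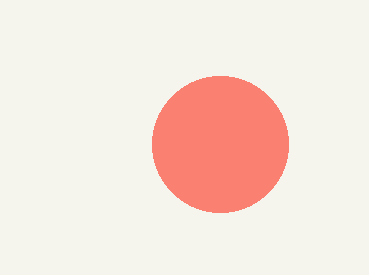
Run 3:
a = 220; b = 144; c = 68; col = 'salmon'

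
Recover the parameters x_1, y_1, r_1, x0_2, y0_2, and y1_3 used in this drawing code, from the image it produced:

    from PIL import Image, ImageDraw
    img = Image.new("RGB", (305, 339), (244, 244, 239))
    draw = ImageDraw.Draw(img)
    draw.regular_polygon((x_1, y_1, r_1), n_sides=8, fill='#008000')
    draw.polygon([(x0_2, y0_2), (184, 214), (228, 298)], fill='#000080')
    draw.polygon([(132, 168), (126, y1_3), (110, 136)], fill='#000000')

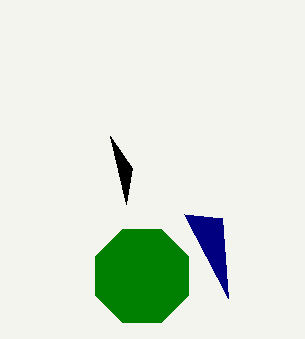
x_1 = 142; y_1 = 276; r_1 = 50; x0_2 = 222; y0_2 = 218; y1_3 = 204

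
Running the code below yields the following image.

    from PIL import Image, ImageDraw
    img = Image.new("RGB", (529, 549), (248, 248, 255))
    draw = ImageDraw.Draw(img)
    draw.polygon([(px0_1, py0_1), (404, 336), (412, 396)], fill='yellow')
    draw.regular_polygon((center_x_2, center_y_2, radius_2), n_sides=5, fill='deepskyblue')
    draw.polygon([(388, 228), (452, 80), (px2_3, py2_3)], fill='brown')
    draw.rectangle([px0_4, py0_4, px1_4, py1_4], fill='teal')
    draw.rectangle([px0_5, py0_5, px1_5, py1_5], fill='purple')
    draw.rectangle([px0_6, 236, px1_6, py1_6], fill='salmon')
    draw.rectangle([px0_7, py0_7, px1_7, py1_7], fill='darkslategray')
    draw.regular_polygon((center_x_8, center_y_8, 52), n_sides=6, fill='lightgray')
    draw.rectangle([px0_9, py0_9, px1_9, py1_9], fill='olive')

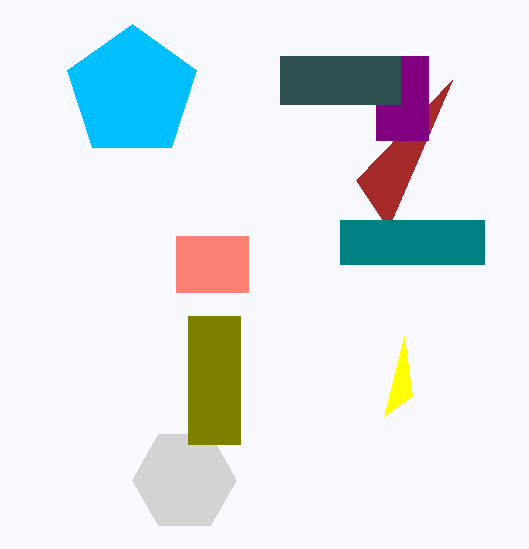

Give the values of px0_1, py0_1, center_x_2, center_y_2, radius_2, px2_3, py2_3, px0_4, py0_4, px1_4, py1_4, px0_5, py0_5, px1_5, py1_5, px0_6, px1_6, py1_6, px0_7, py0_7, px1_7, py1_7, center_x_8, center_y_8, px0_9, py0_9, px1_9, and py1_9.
px0_1 = 384, py0_1 = 416, center_x_2 = 132, center_y_2 = 92, radius_2 = 68, px2_3 = 356, py2_3 = 180, px0_4 = 340, py0_4 = 220, px1_4 = 484, py1_4 = 264, px0_5 = 376, py0_5 = 56, px1_5 = 428, py1_5 = 140, px0_6 = 176, px1_6 = 248, py1_6 = 292, px0_7 = 280, py0_7 = 56, px1_7 = 400, py1_7 = 104, center_x_8 = 184, center_y_8 = 480, px0_9 = 188, py0_9 = 316, px1_9 = 240, py1_9 = 444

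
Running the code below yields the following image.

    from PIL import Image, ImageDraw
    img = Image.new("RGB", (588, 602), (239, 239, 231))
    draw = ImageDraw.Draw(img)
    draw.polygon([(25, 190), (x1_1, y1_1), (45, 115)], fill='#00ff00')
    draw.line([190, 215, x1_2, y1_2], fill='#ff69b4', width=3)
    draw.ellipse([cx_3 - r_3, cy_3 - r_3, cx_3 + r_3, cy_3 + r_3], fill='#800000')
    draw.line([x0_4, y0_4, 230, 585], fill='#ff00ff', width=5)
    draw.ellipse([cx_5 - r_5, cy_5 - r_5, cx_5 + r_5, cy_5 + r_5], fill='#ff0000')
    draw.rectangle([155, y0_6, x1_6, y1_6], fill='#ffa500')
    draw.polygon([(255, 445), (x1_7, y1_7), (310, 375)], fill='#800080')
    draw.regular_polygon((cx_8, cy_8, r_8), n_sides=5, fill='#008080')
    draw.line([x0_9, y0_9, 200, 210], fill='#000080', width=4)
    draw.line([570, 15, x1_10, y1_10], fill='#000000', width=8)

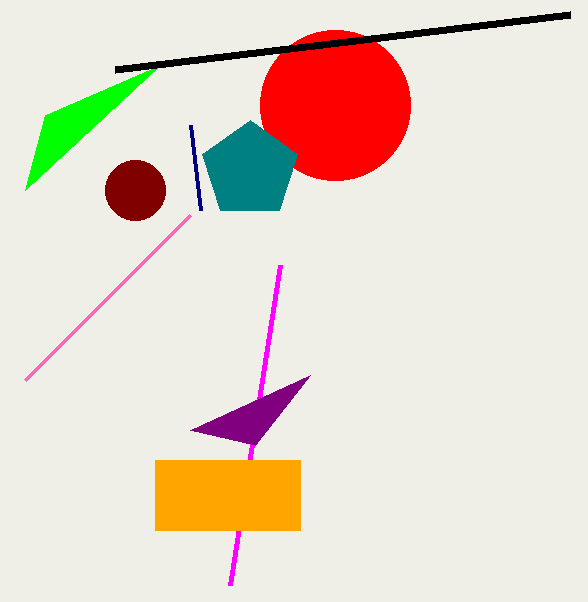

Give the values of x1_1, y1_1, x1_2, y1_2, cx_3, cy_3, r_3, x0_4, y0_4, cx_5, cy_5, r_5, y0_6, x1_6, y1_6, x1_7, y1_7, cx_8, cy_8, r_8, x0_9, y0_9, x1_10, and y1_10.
x1_1 = 160
y1_1 = 65
x1_2 = 25
y1_2 = 380
cx_3 = 135
cy_3 = 190
r_3 = 30
x0_4 = 280
y0_4 = 265
cx_5 = 335
cy_5 = 105
r_5 = 75
y0_6 = 460
x1_6 = 300
y1_6 = 530
x1_7 = 190
y1_7 = 430
cx_8 = 250
cy_8 = 170
r_8 = 50
x0_9 = 190
y0_9 = 125
x1_10 = 115
y1_10 = 70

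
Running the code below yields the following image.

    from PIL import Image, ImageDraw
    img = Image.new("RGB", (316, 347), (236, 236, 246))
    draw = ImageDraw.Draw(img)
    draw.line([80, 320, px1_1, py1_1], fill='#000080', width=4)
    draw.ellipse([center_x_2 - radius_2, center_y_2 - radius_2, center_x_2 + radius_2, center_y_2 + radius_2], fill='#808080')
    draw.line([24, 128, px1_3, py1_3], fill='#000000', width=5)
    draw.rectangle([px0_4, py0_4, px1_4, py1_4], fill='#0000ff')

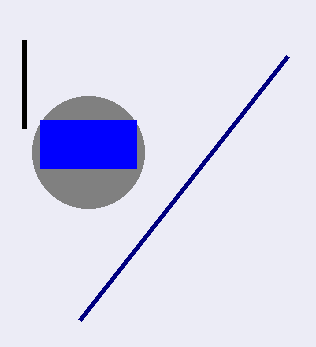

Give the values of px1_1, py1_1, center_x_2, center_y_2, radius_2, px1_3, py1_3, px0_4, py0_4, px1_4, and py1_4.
px1_1 = 288, py1_1 = 56, center_x_2 = 88, center_y_2 = 152, radius_2 = 56, px1_3 = 24, py1_3 = 40, px0_4 = 40, py0_4 = 120, px1_4 = 136, py1_4 = 168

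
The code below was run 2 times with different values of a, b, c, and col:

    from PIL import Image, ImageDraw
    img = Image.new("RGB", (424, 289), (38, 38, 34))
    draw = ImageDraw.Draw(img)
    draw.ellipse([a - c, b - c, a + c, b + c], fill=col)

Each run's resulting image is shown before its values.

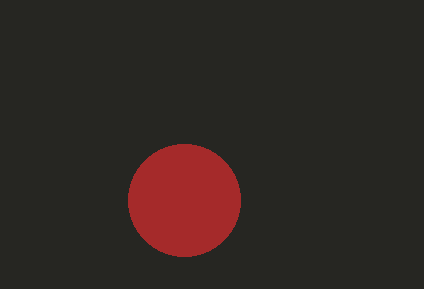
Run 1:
a = 184; b = 200; c = 56; col = 'brown'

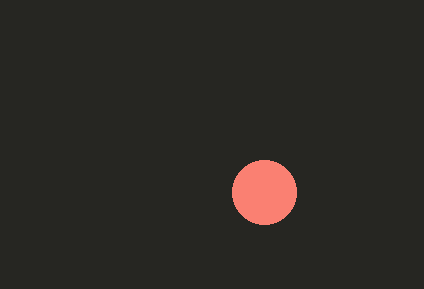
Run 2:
a = 264
b = 192
c = 32
col = 'salmon'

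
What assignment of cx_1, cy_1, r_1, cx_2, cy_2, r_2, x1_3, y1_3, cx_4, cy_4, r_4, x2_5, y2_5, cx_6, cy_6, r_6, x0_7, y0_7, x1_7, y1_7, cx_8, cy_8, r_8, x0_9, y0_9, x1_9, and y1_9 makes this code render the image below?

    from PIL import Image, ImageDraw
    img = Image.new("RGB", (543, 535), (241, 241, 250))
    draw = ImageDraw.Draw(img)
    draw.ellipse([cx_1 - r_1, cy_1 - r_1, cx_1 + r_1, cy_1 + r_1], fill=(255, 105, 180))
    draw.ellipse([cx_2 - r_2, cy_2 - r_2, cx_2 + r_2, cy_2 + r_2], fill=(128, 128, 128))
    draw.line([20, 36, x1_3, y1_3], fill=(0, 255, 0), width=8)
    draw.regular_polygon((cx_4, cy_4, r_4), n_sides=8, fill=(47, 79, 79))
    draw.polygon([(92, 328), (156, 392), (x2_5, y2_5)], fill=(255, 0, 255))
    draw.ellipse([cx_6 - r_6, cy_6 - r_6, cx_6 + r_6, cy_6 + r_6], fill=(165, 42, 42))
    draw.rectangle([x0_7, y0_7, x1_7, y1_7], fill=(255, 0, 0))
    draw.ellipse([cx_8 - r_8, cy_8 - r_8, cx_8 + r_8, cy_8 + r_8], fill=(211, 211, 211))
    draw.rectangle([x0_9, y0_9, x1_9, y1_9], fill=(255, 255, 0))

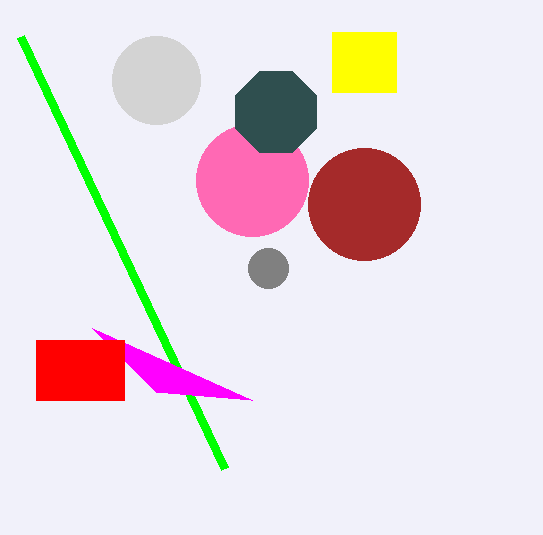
cx_1 = 252; cy_1 = 180; r_1 = 56; cx_2 = 268; cy_2 = 268; r_2 = 20; x1_3 = 224; y1_3 = 468; cx_4 = 276; cy_4 = 112; r_4 = 44; x2_5 = 252; y2_5 = 400; cx_6 = 364; cy_6 = 204; r_6 = 56; x0_7 = 36; y0_7 = 340; x1_7 = 124; y1_7 = 400; cx_8 = 156; cy_8 = 80; r_8 = 44; x0_9 = 332; y0_9 = 32; x1_9 = 396; y1_9 = 92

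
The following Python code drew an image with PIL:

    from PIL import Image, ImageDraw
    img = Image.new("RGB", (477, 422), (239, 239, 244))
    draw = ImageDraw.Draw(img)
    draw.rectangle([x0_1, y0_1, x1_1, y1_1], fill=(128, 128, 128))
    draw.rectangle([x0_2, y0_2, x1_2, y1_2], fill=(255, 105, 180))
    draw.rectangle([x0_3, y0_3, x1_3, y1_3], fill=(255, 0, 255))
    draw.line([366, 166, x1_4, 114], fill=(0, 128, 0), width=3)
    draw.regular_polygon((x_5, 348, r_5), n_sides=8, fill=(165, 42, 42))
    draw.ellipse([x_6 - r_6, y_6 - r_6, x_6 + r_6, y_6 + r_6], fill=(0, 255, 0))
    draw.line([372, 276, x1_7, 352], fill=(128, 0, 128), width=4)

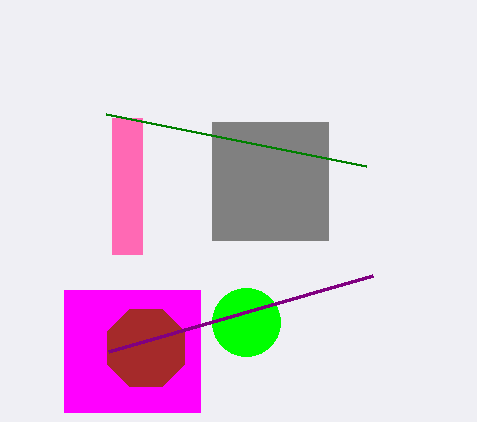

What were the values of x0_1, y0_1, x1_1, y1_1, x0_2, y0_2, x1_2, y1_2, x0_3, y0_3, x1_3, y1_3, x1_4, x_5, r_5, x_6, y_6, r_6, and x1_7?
x0_1 = 212
y0_1 = 122
x1_1 = 328
y1_1 = 240
x0_2 = 112
y0_2 = 118
x1_2 = 142
y1_2 = 254
x0_3 = 64
y0_3 = 290
x1_3 = 200
y1_3 = 412
x1_4 = 106
x_5 = 146
r_5 = 42
x_6 = 246
y_6 = 322
r_6 = 34
x1_7 = 108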